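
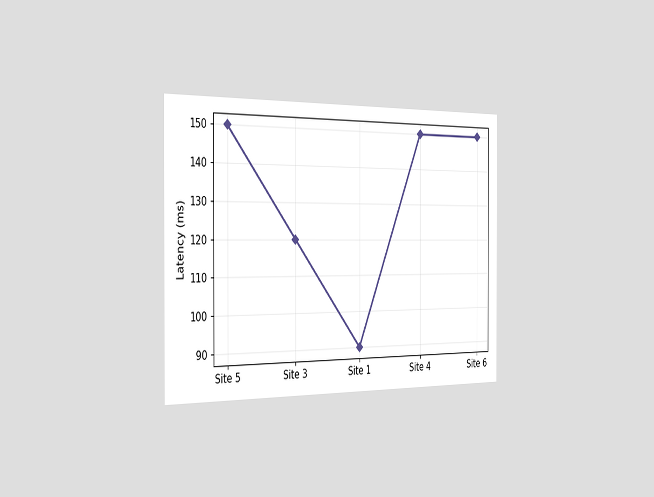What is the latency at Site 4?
The chart is viewed slightly from the left. At Site 4, the line is at 150ms.

150ms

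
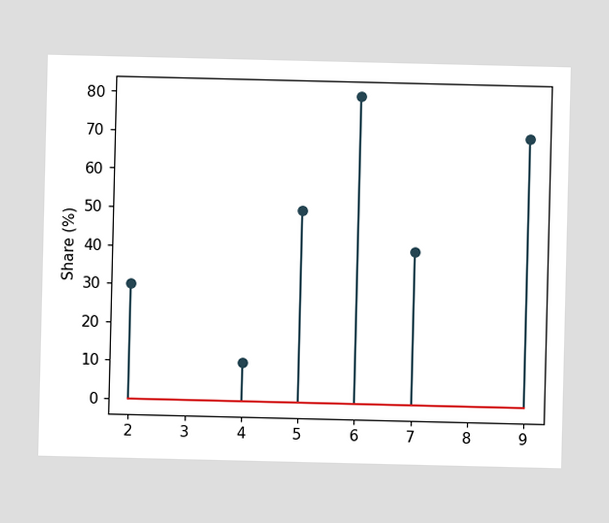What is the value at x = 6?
80%

The stem at x=6 reaches 80%.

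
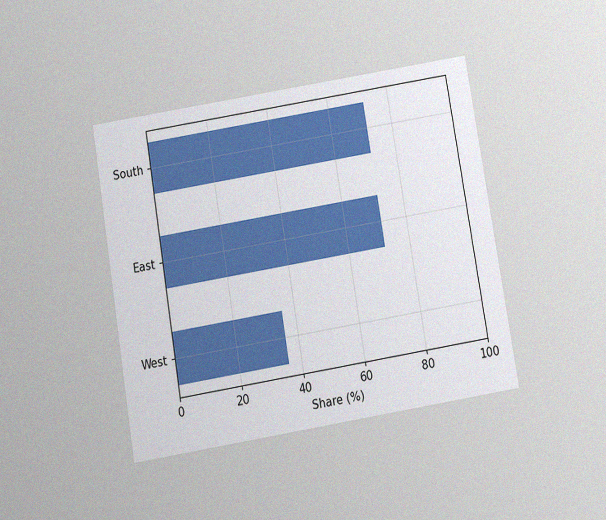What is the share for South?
72%

The chart is tilted about 9° counter-clockwise and viewed slightly from below, with some photo noise. Reading along the chart's x-axis, the South bar reaches 72%.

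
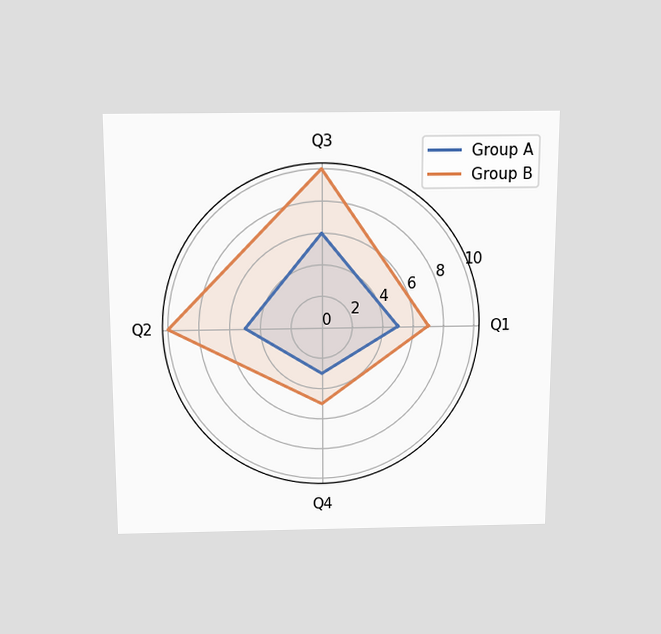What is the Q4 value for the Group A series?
3

The chart is viewed slightly from above. On the Q4 axis, Group A reaches 3.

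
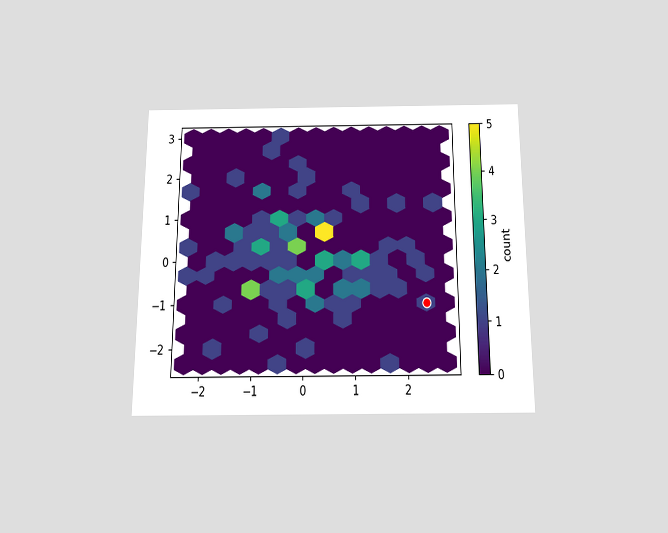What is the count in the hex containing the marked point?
1

The chart is viewed slightly from below. The marked hex reads 1 on the colorbar.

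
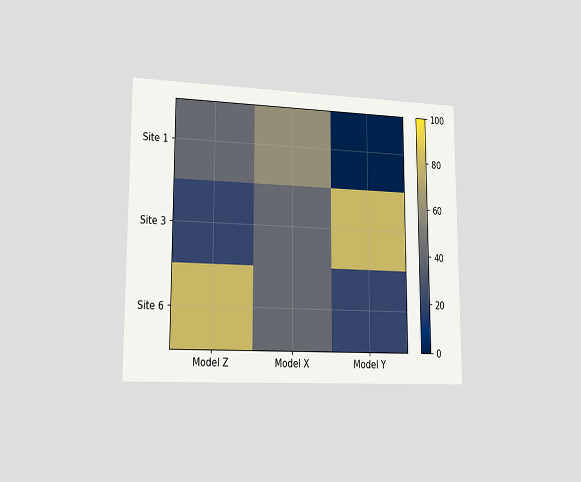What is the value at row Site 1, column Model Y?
0

The chart is viewed slightly from the left. Matching cell (Site 1, Model Y) against the colorbar gives 0.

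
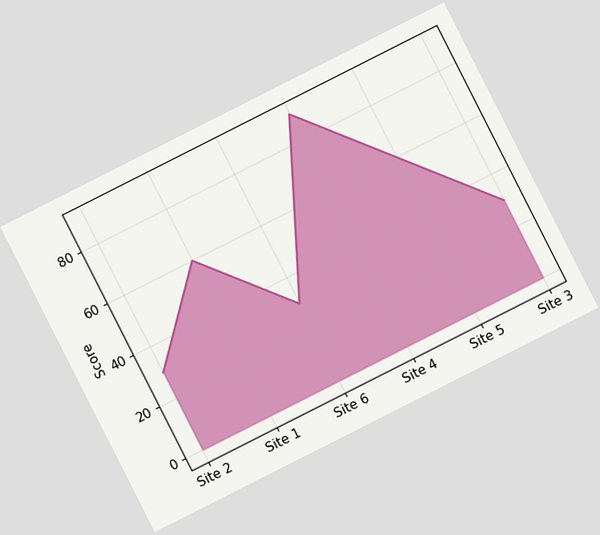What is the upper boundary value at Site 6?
The chart is tilted about 27° counter-clockwise. At Site 6 the upper boundary is at 30.

30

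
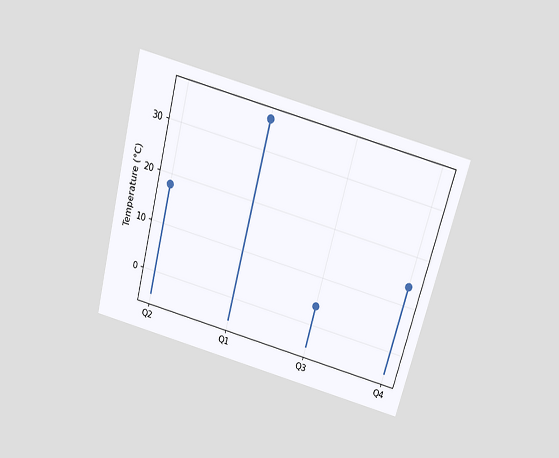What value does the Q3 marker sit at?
4°C

The chart is tilted about 15° clockwise and viewed slightly from above. The Q3 marker sits at 4°C.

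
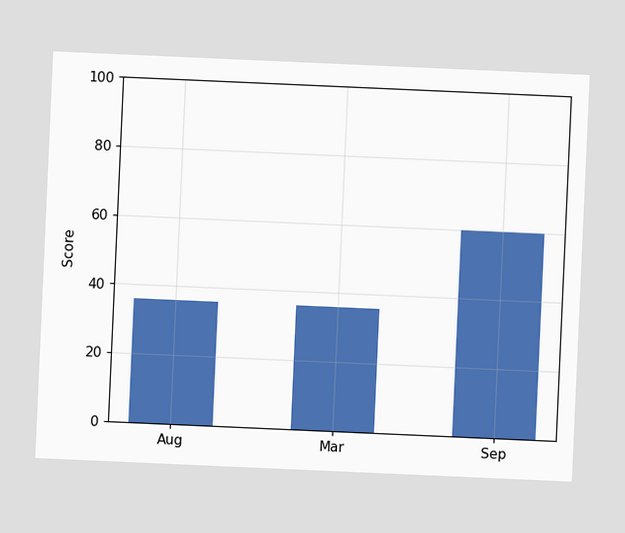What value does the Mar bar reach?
36

The chart is tilted about 3° clockwise. Reading along the chart's y-axis, the Mar bar reaches 36.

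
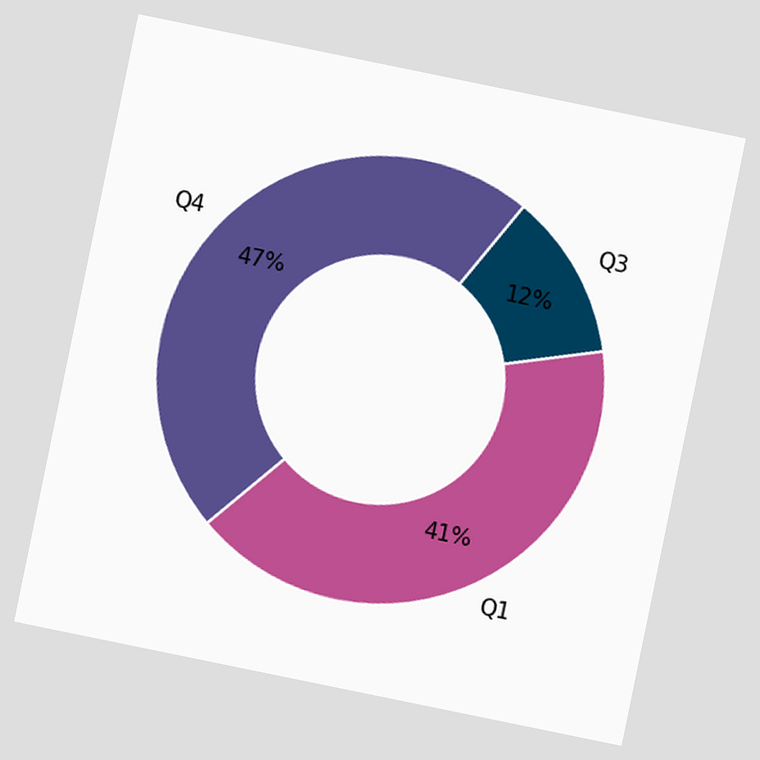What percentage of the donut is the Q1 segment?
The chart is tilted about 12° clockwise. The Q1 segment takes up 41% of the ring.

41%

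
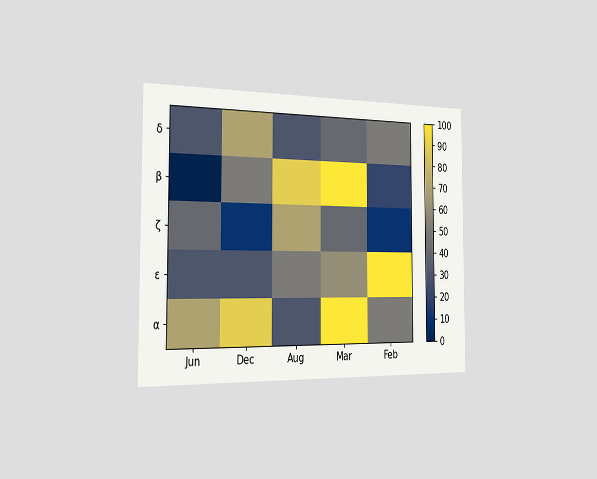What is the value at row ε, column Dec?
The chart is viewed slightly from the left. Matching cell (ε, Dec) against the colorbar gives 30.

30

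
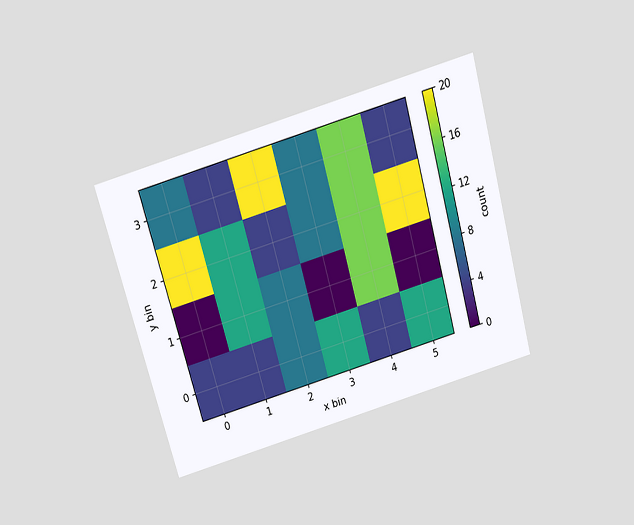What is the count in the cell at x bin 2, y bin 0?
The chart is tilted about 15° counter-clockwise and viewed slightly from above. Matching the cell (2, 0) against the colorbar gives 8.

8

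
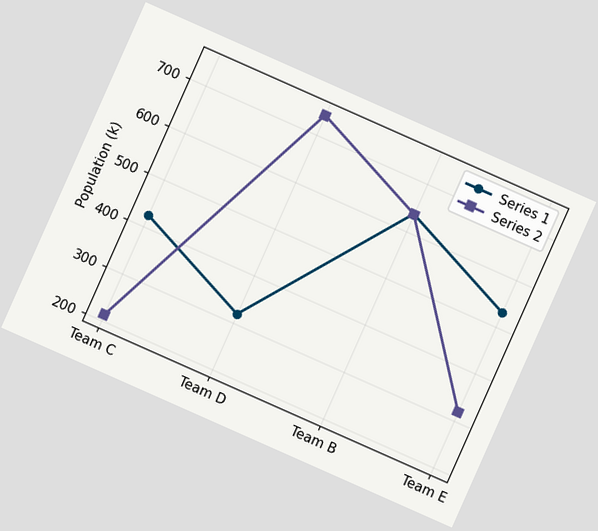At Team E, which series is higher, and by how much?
The chart is tilted about 24° clockwise. At Team E, Series 1 sits above the other line by 212k.

Series 1, by 212k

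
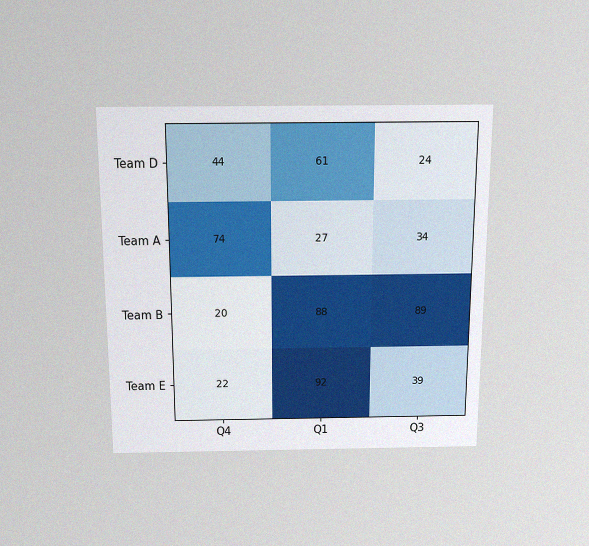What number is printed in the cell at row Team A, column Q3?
34

The chart is viewed slightly from above, with some photo noise. The (Team A, Q3) cell reads 34.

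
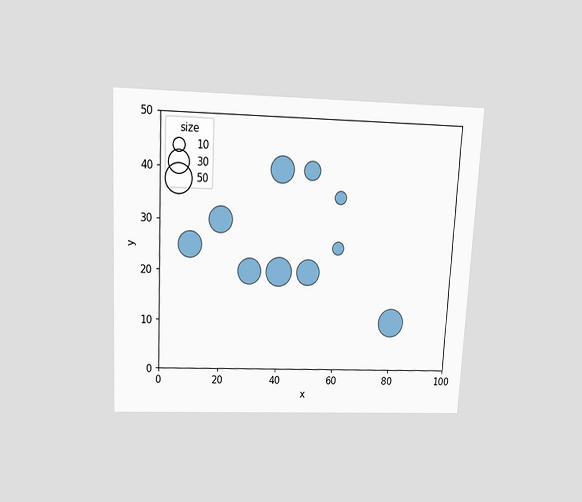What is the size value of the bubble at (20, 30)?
The chart is tilted about 3° clockwise and viewed slightly from above. Matching the bubble at (20, 30) against the size legend gives 40.

40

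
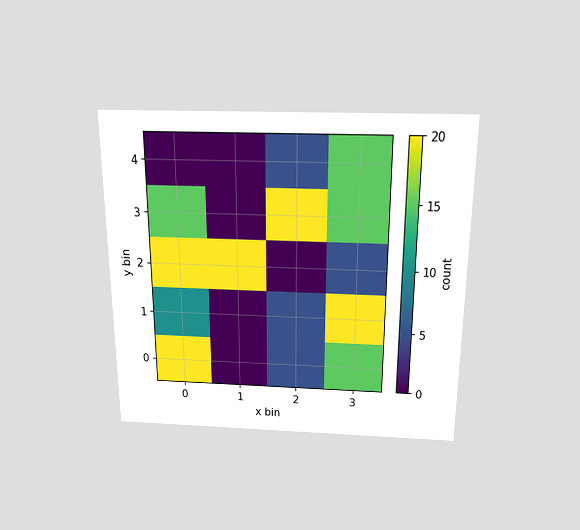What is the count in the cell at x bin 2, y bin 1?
The chart is viewed slightly from above. Matching the cell (2, 1) against the colorbar gives 5.

5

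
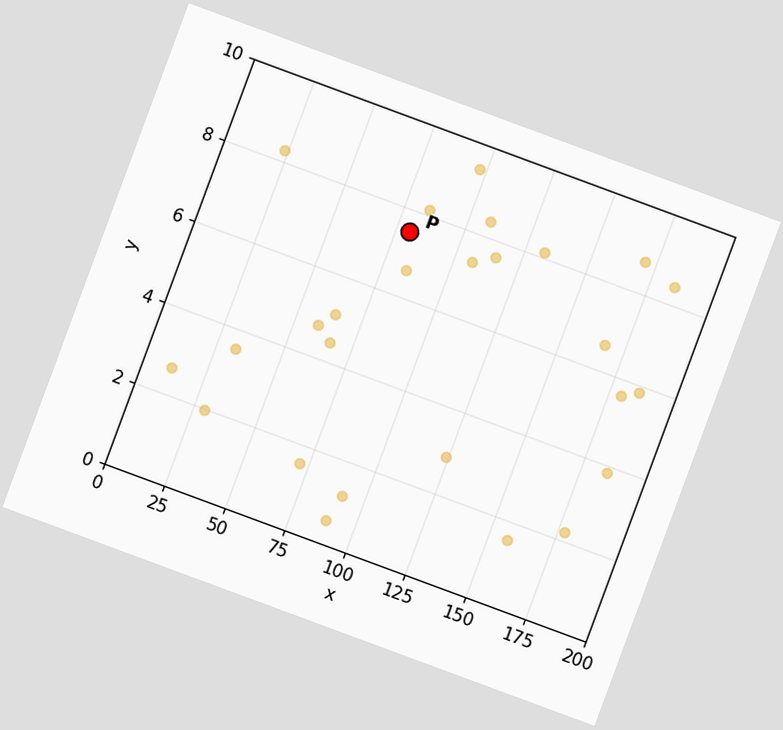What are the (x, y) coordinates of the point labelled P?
The chart is tilted about 20° clockwise. Following the gridlines from P to each axis, P sits at (80, 7.5).

(80, 7.5)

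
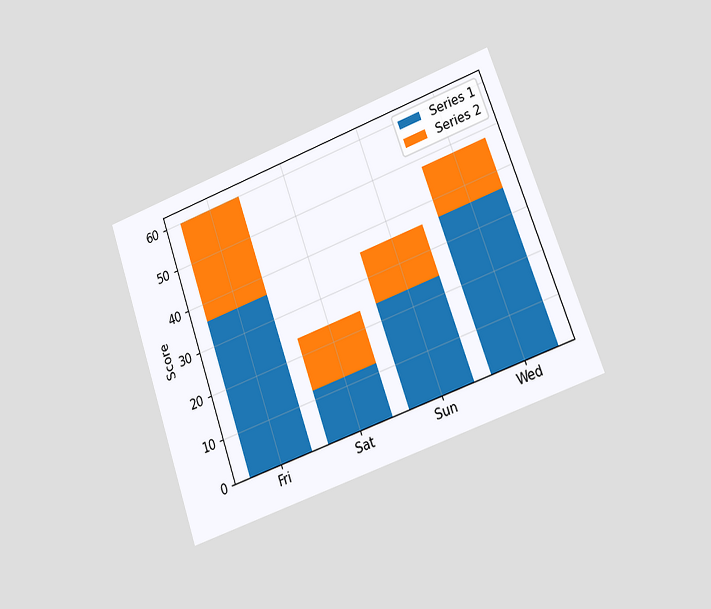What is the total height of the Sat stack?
24

The chart is tilted about 20° counter-clockwise and viewed at a slight angle. The Sat stack's top reaches 24 on the y-axis.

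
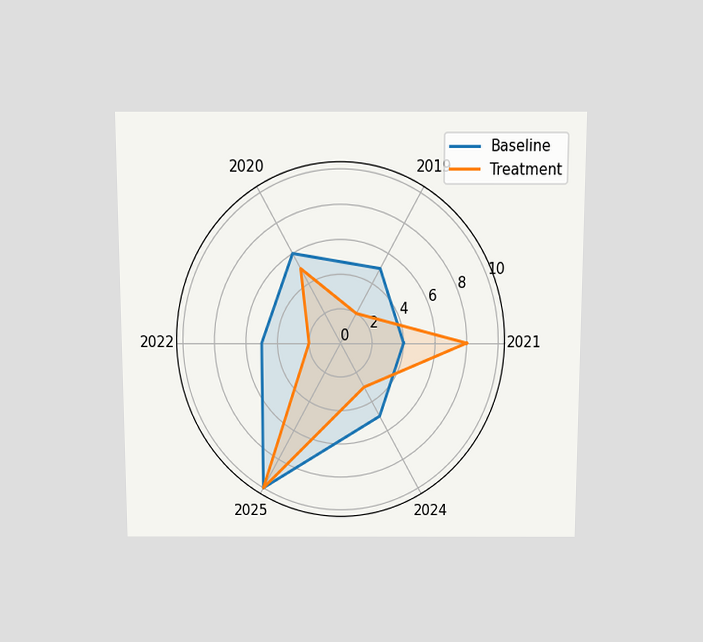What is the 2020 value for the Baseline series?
6

The chart is viewed slightly from above. On the 2020 axis, Baseline reaches 6.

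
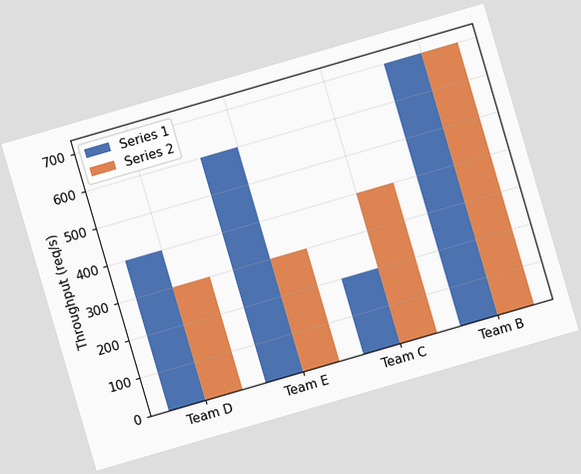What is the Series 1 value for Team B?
The chart is tilted about 16° counter-clockwise. The Series 1 bar at Team B reaches 700req/s on the y-axis.

700req/s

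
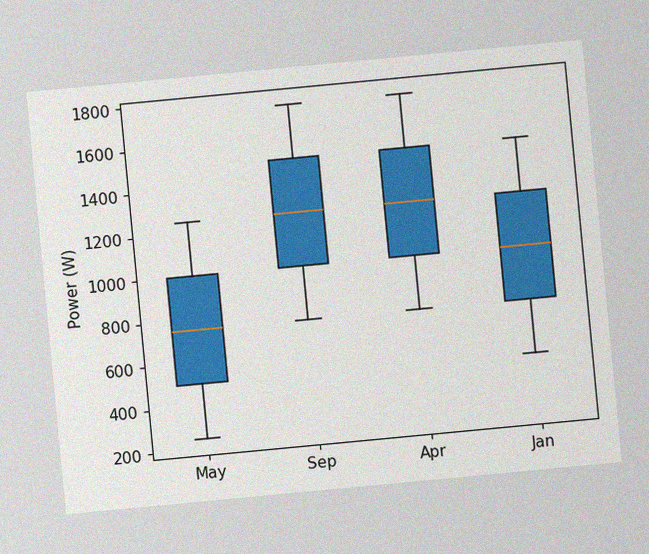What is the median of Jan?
The chart is tilted about 5° counter-clockwise, with some photo noise. The median line in the Jan box sits at 1000W.

1000W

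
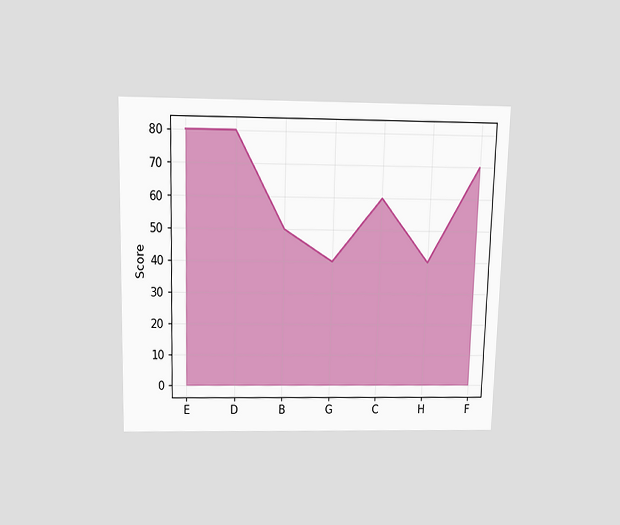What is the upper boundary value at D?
The chart is viewed slightly from above. At D the upper boundary is at 80.

80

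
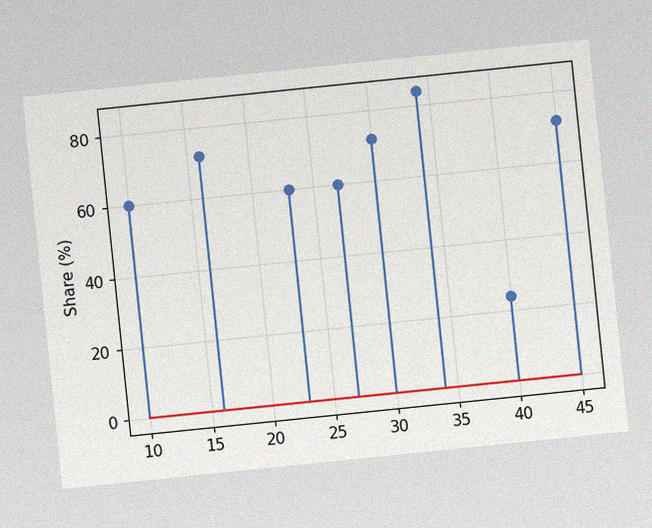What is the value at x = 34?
The chart is tilted about 6° counter-clockwise, with some photo noise. The stem at x=34 reaches 84%.

84%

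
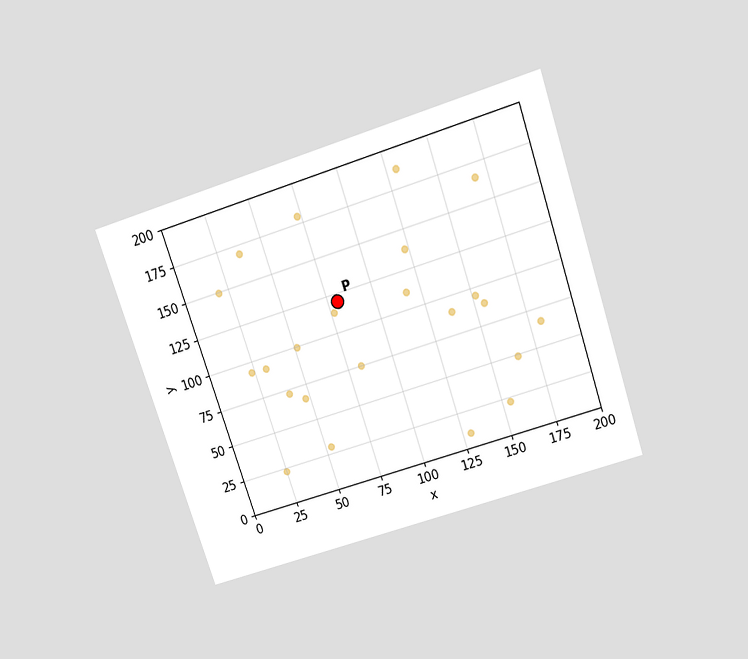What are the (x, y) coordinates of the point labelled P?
(80, 120)

The chart is tilted about 19° counter-clockwise and viewed slightly from above. Following the gridlines from P to each axis, P sits at (80, 120).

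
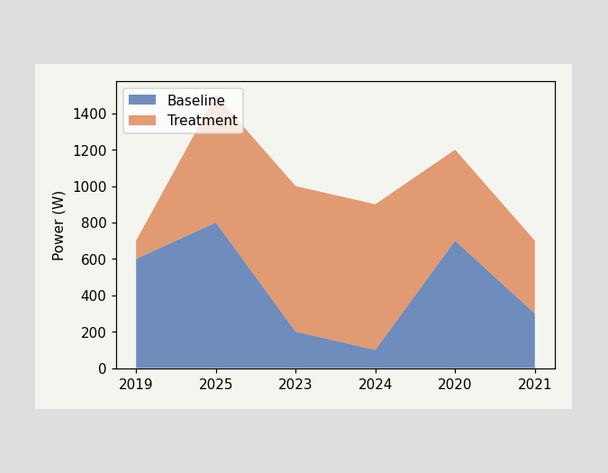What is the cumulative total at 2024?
900W

The stacked total at 2024 reaches 900W.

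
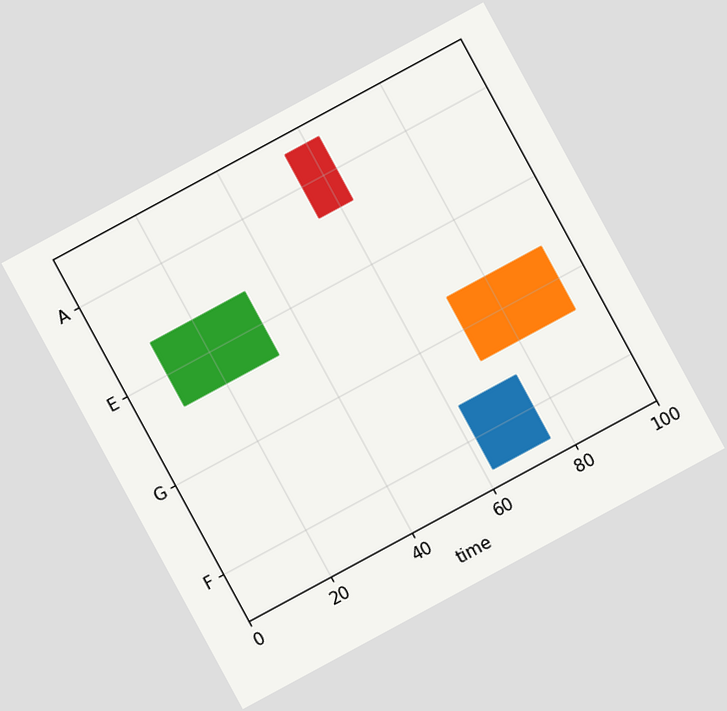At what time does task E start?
The chart is tilted about 28° counter-clockwise. The E bar begins at t=10.

10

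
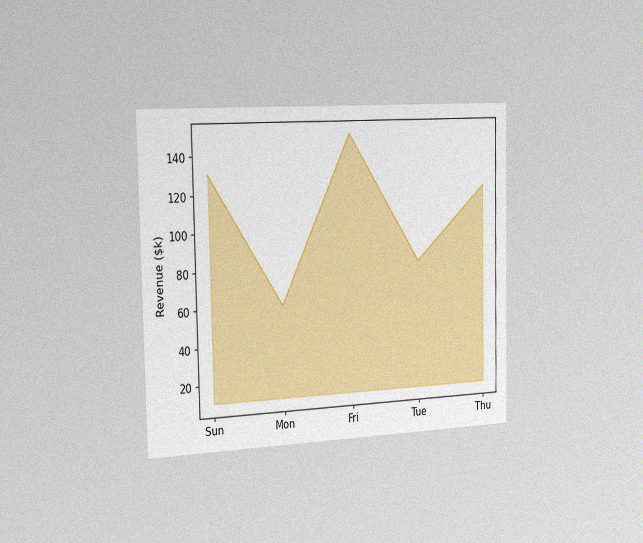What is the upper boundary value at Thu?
The chart is viewed slightly from the left, with some photo noise. At Thu the upper boundary is at $120k.

$120k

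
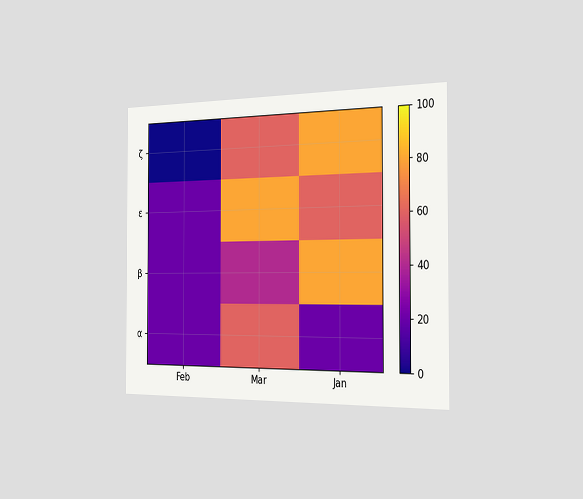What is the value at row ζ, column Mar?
The chart is viewed slightly from the right. Matching cell (ζ, Mar) against the colorbar gives 60.

60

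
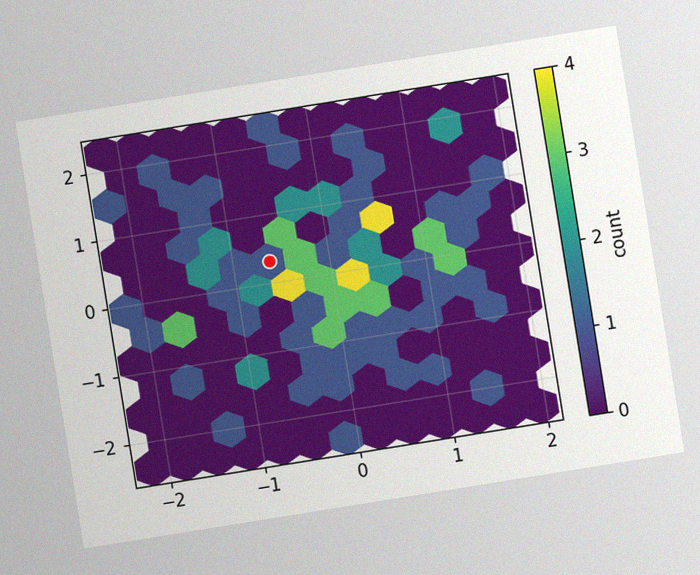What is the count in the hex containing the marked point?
The chart is tilted about 9° counter-clockwise, with some photo noise. The marked hex reads 1 on the colorbar.

1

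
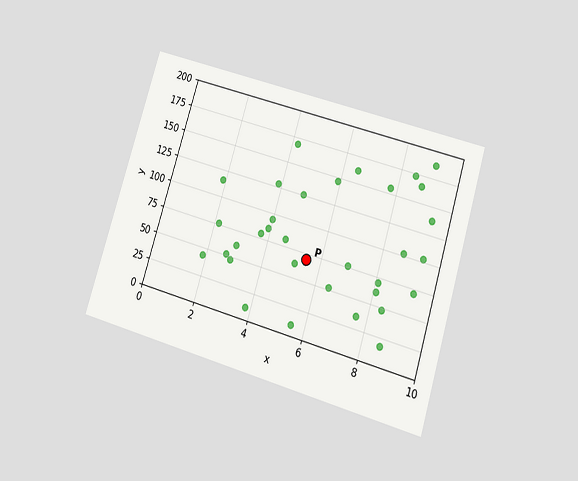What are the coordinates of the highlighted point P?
(5.5, 70)

The chart is tilted about 17° clockwise and viewed slightly from below. Following the gridlines from P to each axis, P sits at (5.5, 70).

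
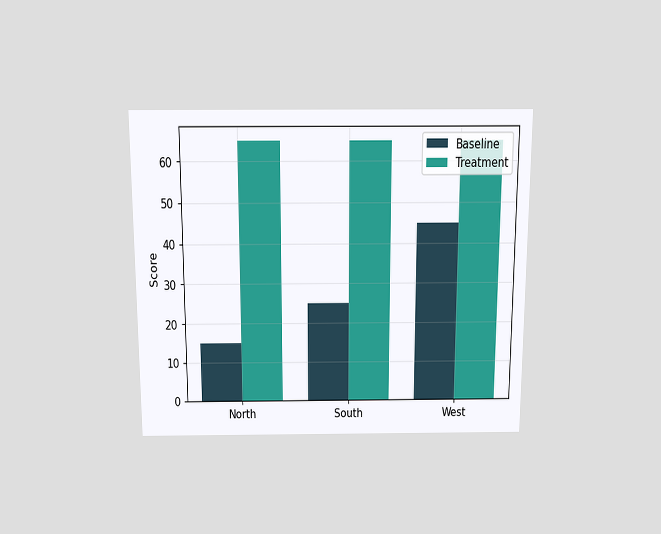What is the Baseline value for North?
The chart is viewed slightly from above. The Baseline bar at North reaches 15 on the y-axis.

15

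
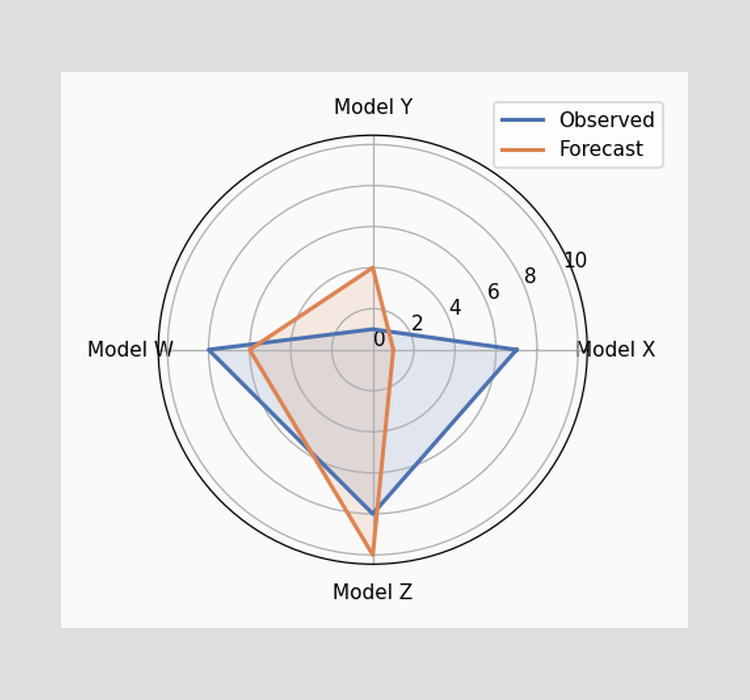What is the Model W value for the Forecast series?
6

On the Model W axis, Forecast reaches 6.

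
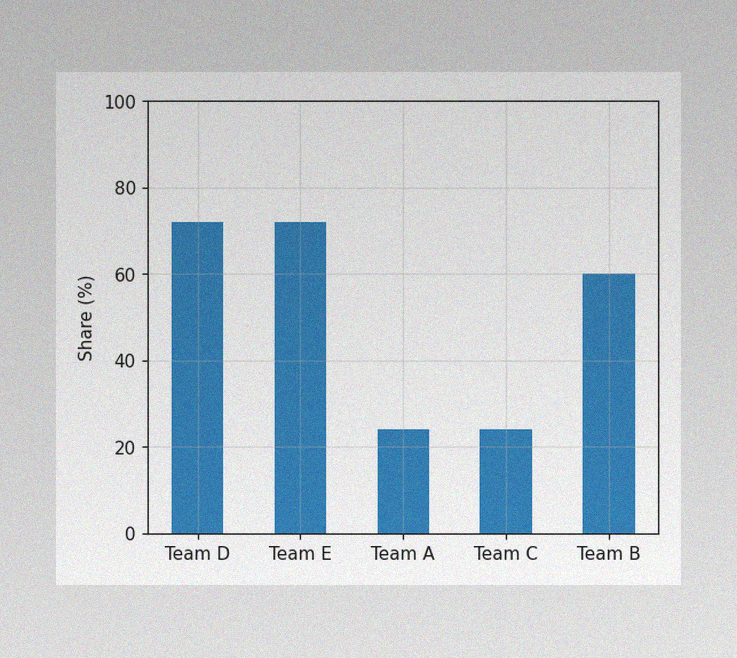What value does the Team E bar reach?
72%

The image has some photo noise and uneven lighting. Reading along the chart's y-axis, the Team E bar reaches 72%.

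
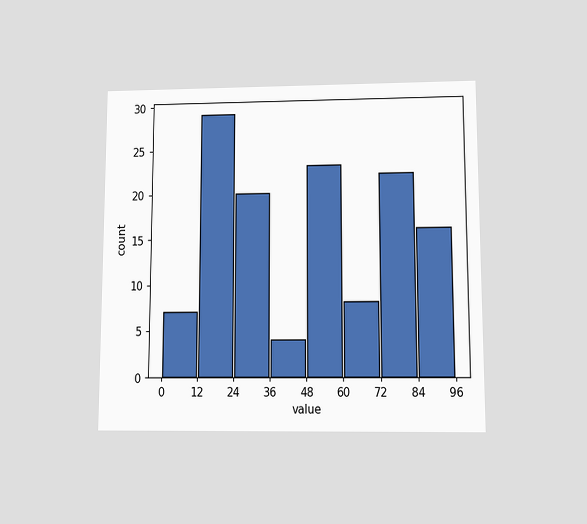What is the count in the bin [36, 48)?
4

The chart is viewed slightly from below. The [36, 48) bin has height 4.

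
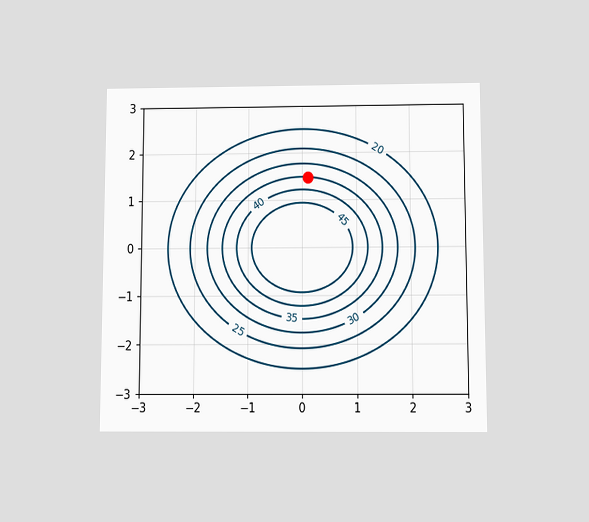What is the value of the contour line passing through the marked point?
35

The chart is viewed slightly from below. The marked point sits on the contour labelled 35.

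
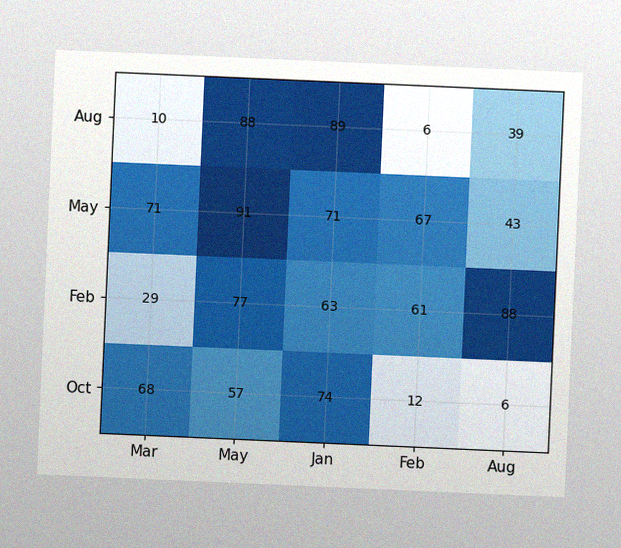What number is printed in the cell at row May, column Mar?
71

The chart is tilted about 3° clockwise, with some photo noise. The (May, Mar) cell reads 71.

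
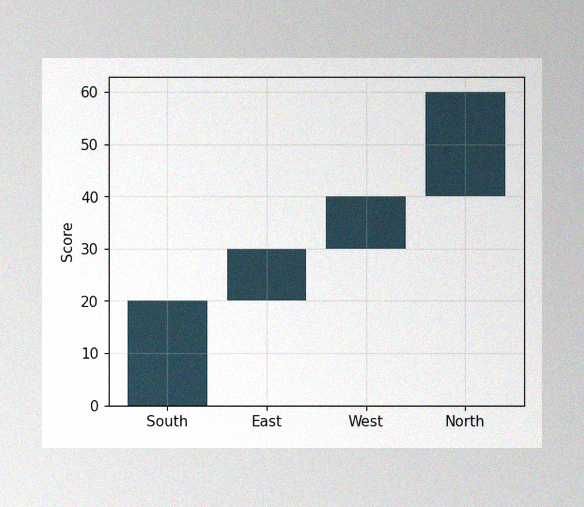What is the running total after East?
The image has some photo noise and uneven lighting. After East the running total reaches 30.

30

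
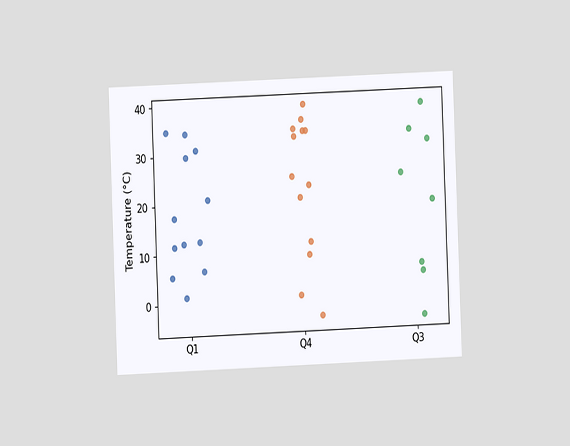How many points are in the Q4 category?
13

The chart is tilted about 2° counter-clockwise and viewed at a slight angle. Counting the markers in the Q4 column gives 13.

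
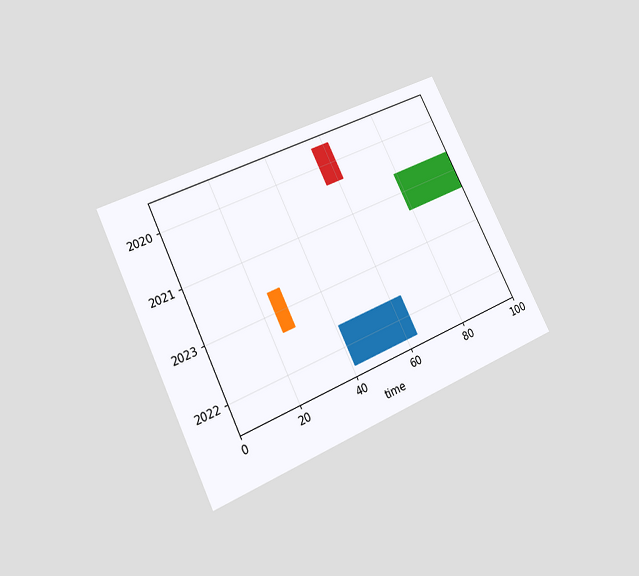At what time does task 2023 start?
24

The chart is tilted about 26° counter-clockwise and viewed at a slight angle. The 2023 bar begins at t=24.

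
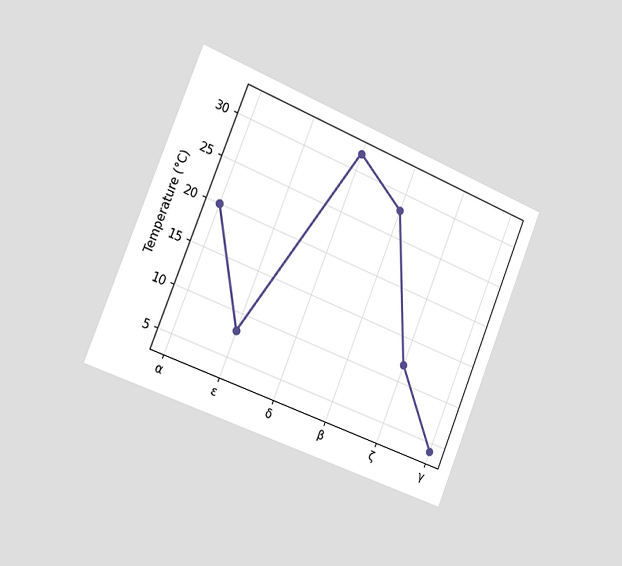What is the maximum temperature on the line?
32°C

The chart is tilted about 22° clockwise and viewed slightly from the left. The highest point is at δ, and reading across to the y-axis gives 32°C.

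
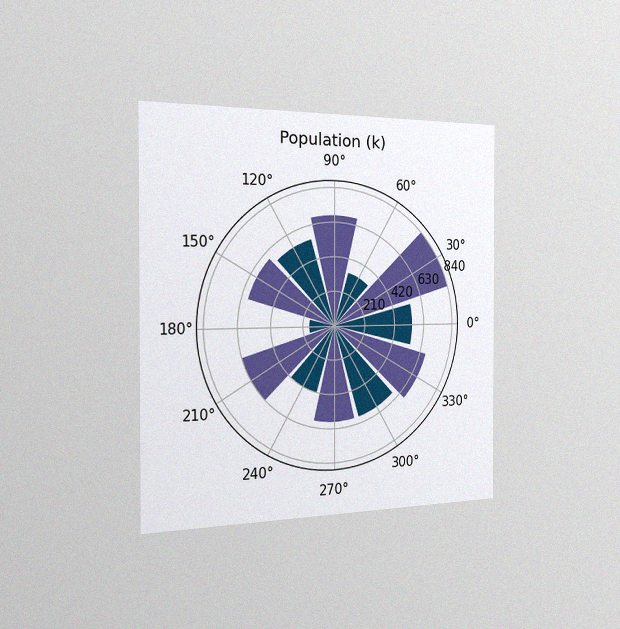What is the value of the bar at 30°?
840k

The chart is viewed slightly from the left, with some photo noise. The bar at 30° reaches 840k on the radial axis.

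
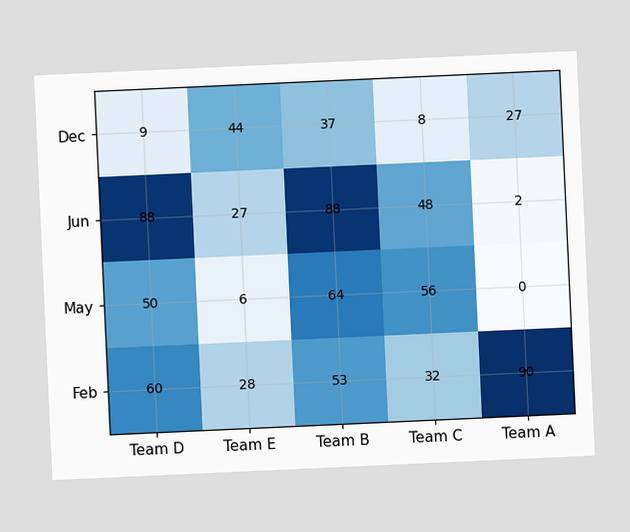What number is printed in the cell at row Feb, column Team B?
53

The chart is tilted about 3° counter-clockwise. The (Feb, Team B) cell reads 53.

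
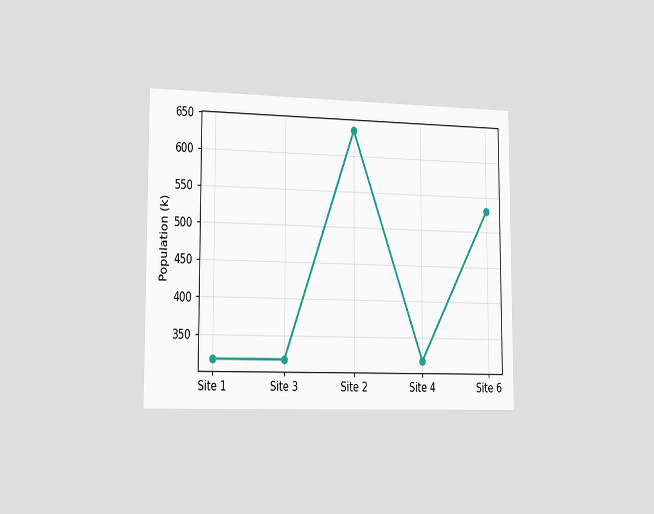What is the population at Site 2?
The chart is viewed slightly from the left. At Site 2, the line is at 636k.

636k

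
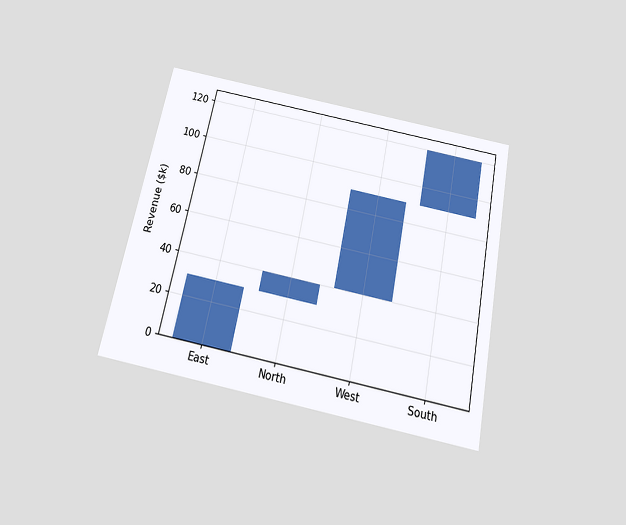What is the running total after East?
The chart is tilted about 12° clockwise and viewed slightly from below. After East the running total reaches $30k.

$30k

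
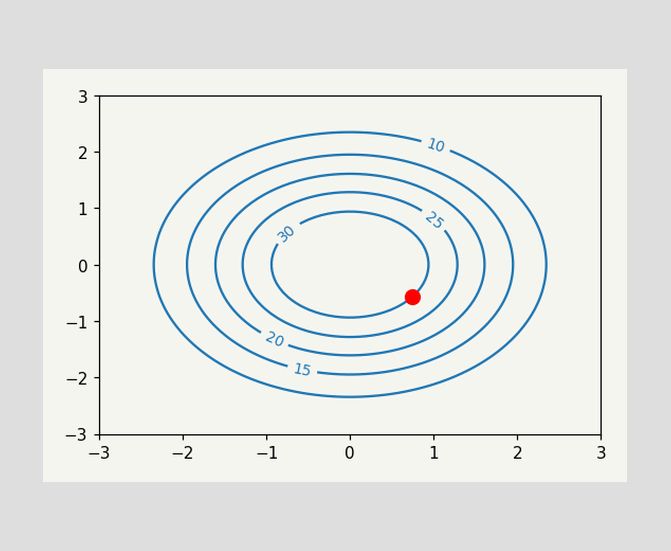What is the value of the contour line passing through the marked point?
The marked point sits on the contour labelled 30.

30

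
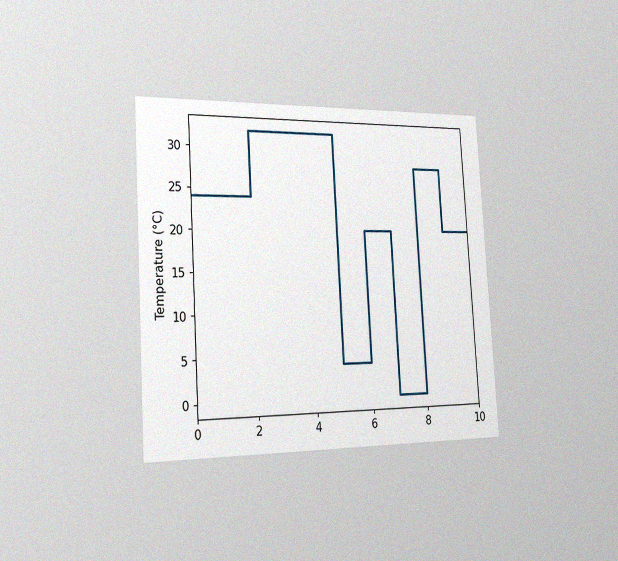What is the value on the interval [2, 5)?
32°C

The chart is tilted about 3° counter-clockwise and viewed slightly from the left, with some photo noise. On [2, 5) the step sits at 32°C.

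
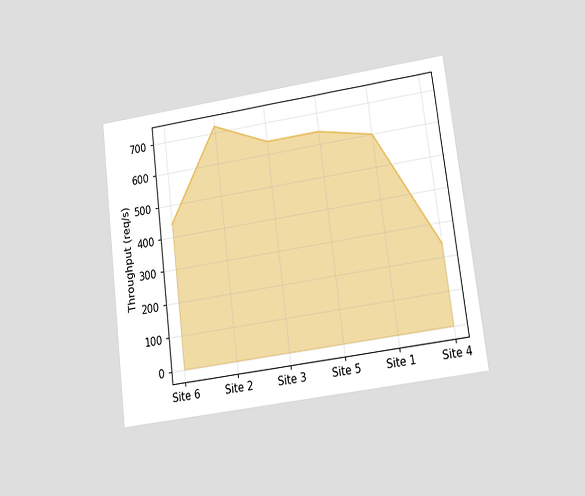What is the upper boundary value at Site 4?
240req/s

The chart is tilted about 7° counter-clockwise and viewed at a slight angle. At Site 4 the upper boundary is at 240req/s.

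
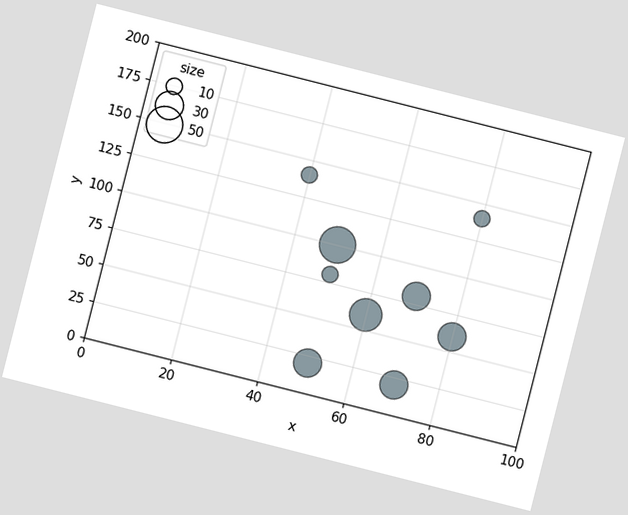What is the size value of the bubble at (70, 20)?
The chart is tilted about 14° clockwise. Matching the bubble at (70, 20) against the size legend gives 30.

30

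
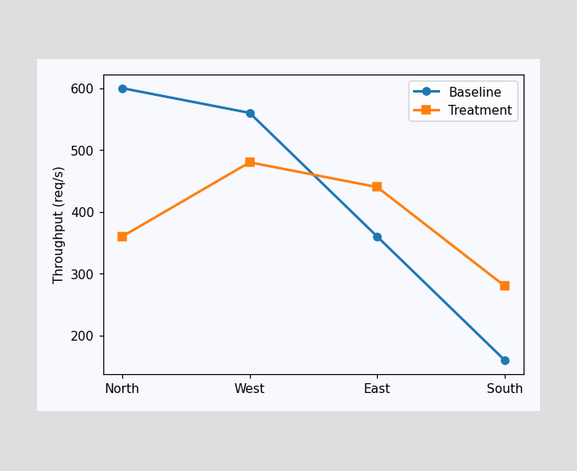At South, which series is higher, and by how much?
Treatment, by 120req/s

At South, Treatment sits above the other line by 120req/s.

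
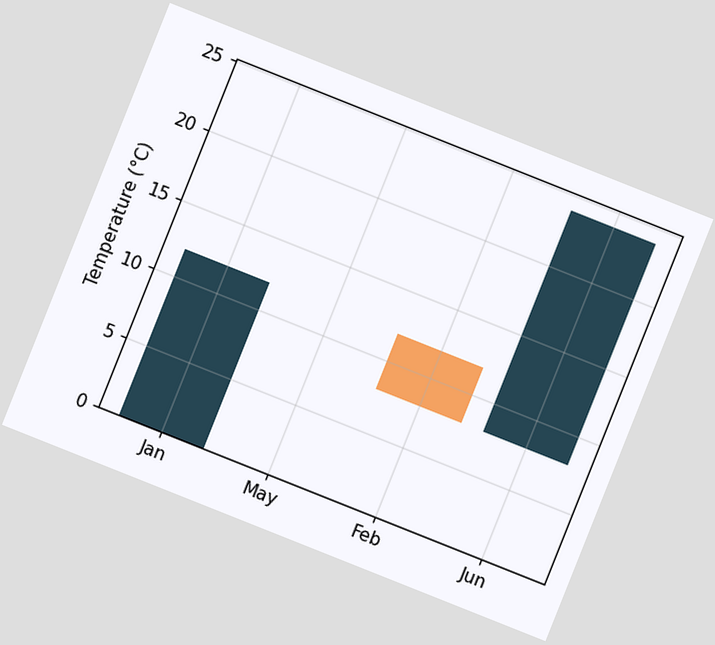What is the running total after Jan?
The chart is tilted about 22° clockwise. After Jan the running total reaches 12°C.

12°C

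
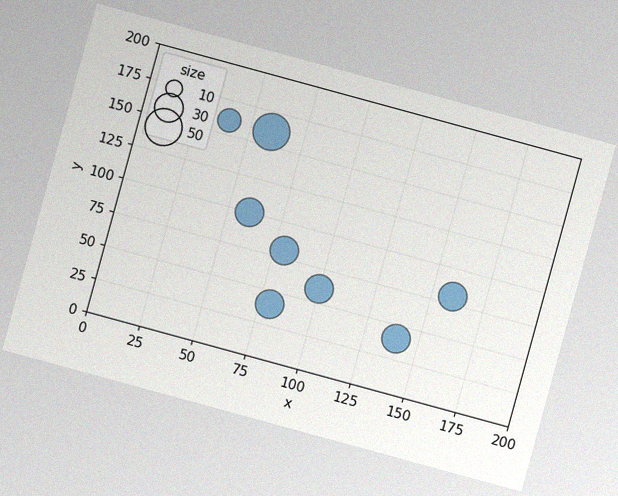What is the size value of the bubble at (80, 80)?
30

The chart is tilted about 15° clockwise, with some photo noise. Matching the bubble at (80, 80) against the size legend gives 30.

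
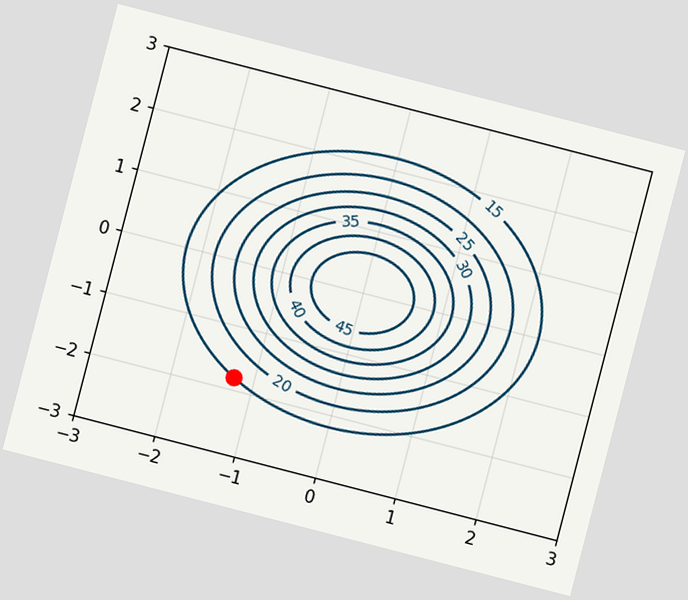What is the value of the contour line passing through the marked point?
15

The chart is tilted about 15° clockwise. The marked point sits on the contour labelled 15.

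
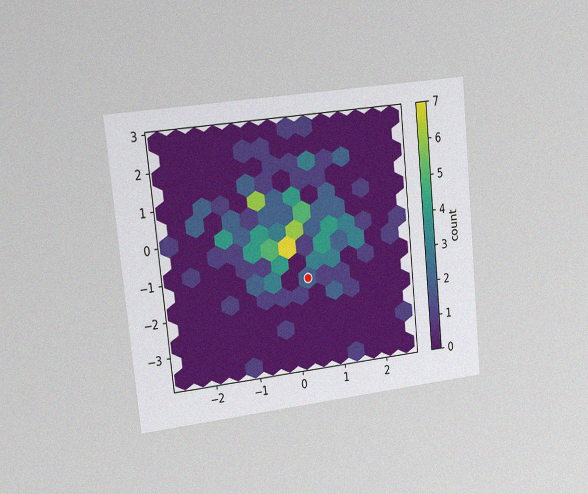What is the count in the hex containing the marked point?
The chart is tilted about 6° counter-clockwise and viewed at a slight angle, with some photo noise. The marked hex reads 2 on the colorbar.

2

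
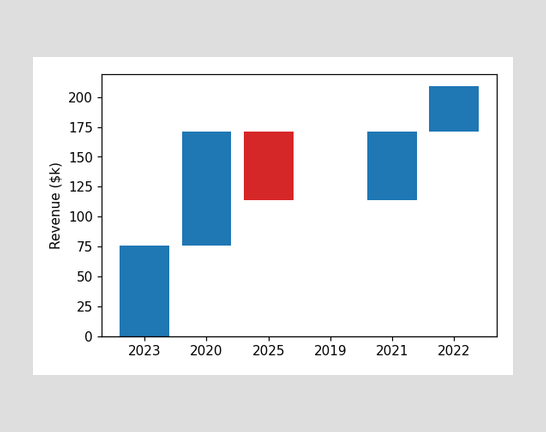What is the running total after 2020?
After 2020 the running total reaches $171k.

$171k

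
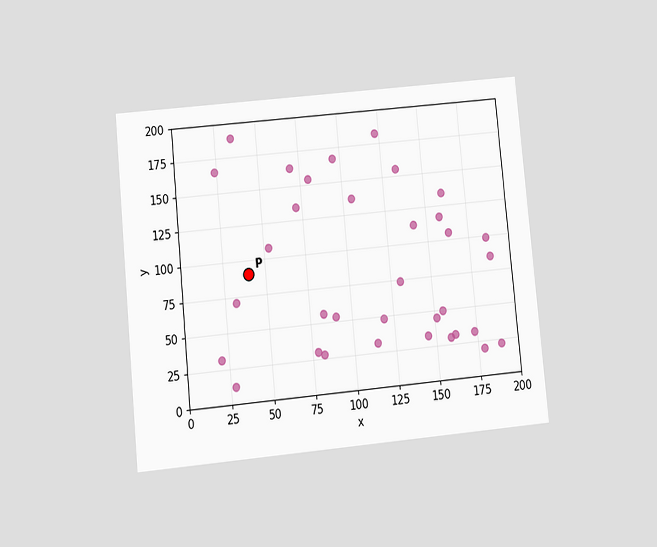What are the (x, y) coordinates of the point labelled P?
(40, 90)

The chart is tilted about 5° counter-clockwise and viewed at a slight angle. Following the gridlines from P to each axis, P sits at (40, 90).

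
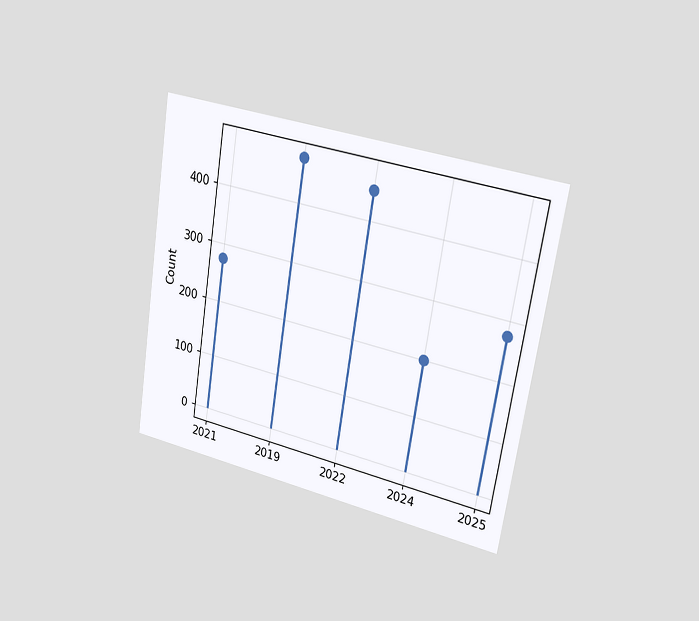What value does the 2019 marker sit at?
475

The chart is tilted about 9° clockwise and viewed slightly from the right. The 2019 marker sits at 475.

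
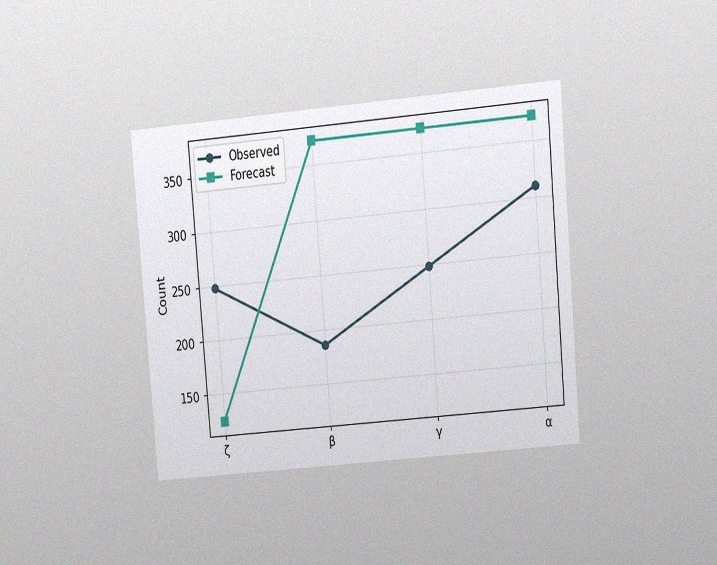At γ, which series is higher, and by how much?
Forecast, by 124

The chart is tilted about 5° counter-clockwise and viewed at a slight angle, with some photo noise. At γ, Forecast sits above the other line by 124.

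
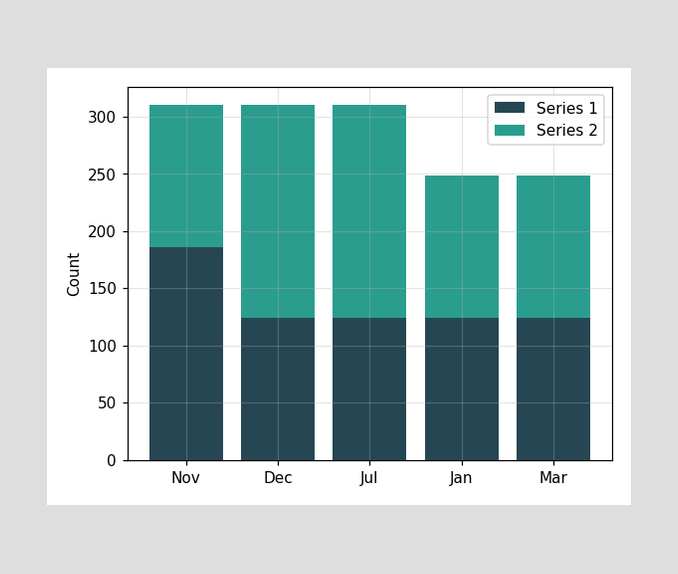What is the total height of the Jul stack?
The Jul stack's top reaches 310 on the y-axis.

310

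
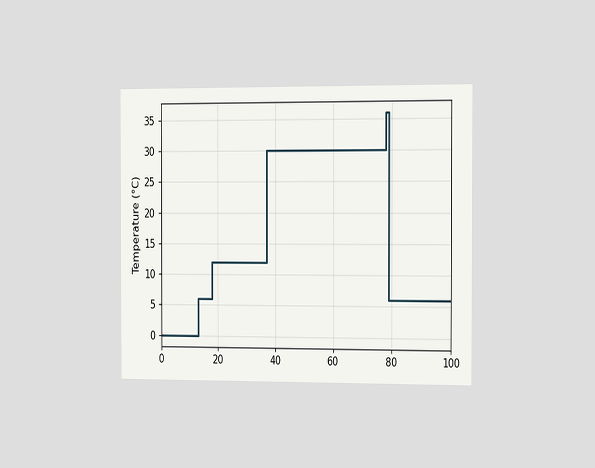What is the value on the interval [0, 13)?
The chart is viewed slightly from the right. On [0, 13) the step sits at 0°C.

0°C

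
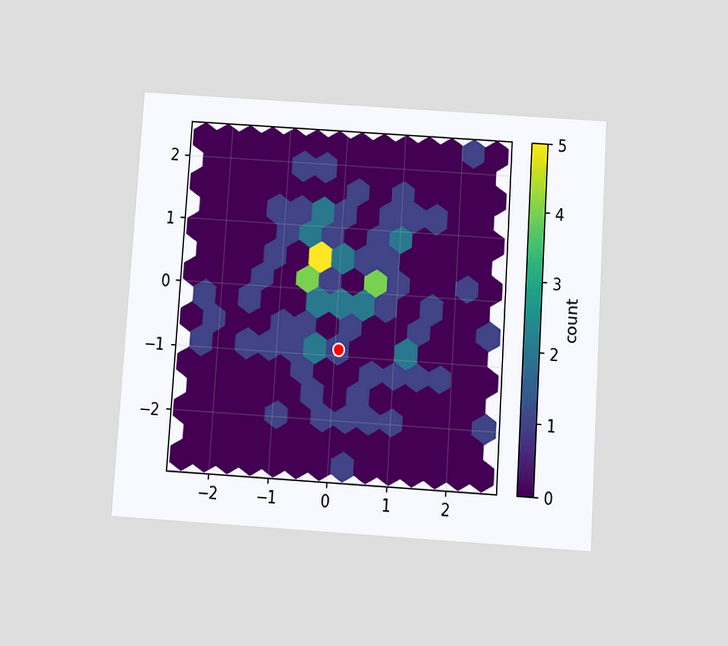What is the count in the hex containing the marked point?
1

The chart is tilted about 4° clockwise and viewed slightly from below. The marked hex reads 1 on the colorbar.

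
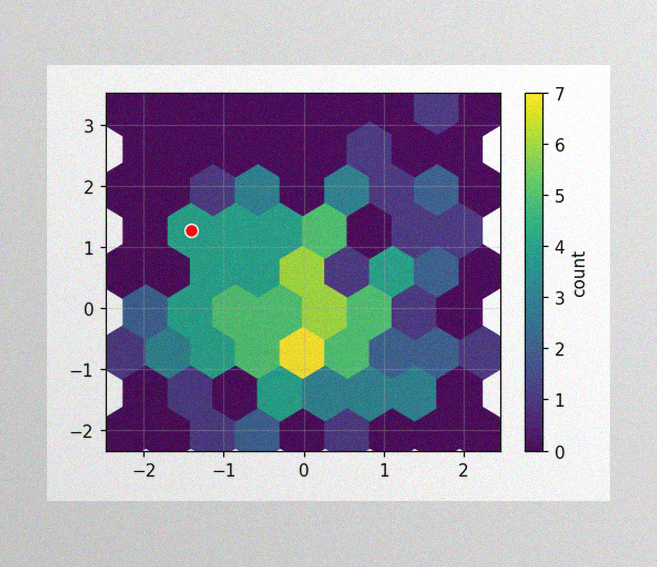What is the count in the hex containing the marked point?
4

The image has some photo noise and uneven lighting. The marked hex reads 4 on the colorbar.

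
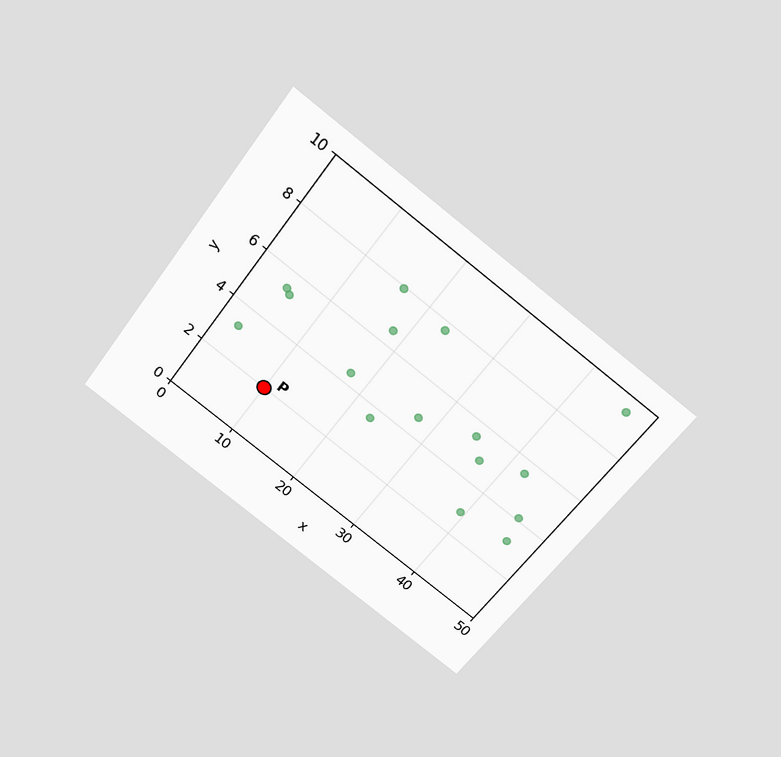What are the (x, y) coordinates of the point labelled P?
The chart is tilted about 37° clockwise and viewed slightly from above. Following the gridlines from P to each axis, P sits at (10, 2).

(10, 2)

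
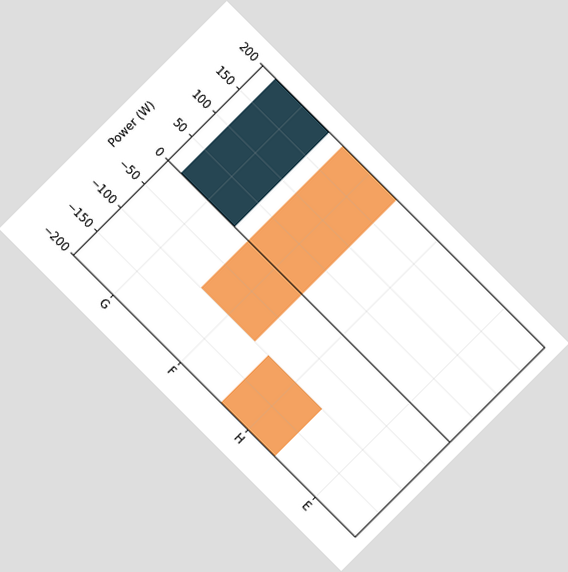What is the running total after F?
-100W

The chart is tilted about 45° clockwise. After F the running total reaches -100W.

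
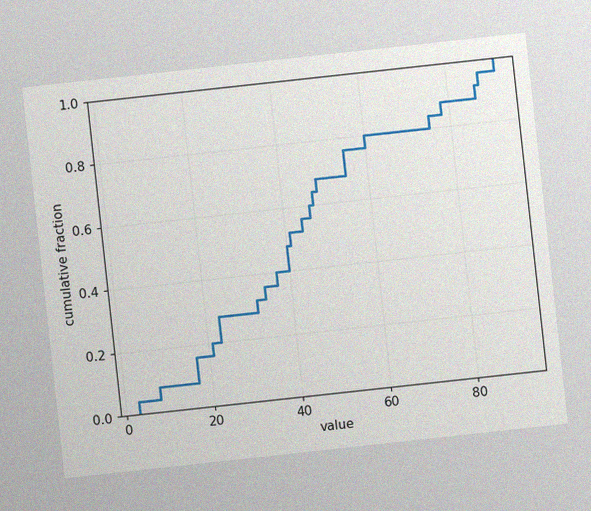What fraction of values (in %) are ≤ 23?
The chart is tilted about 6° counter-clockwise, with some photo noise. At x=23 the ECDF step is at 28%.

28%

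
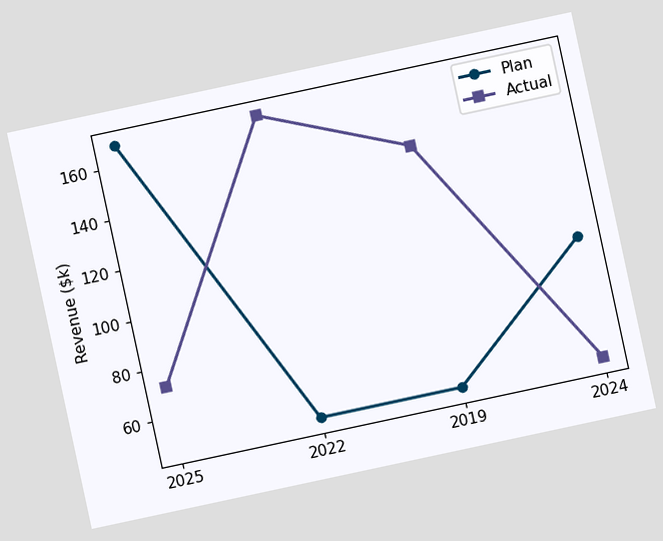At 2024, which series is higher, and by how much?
The chart is tilted about 12° counter-clockwise. At 2024, Plan sits above the other line by $48k.

Plan, by $48k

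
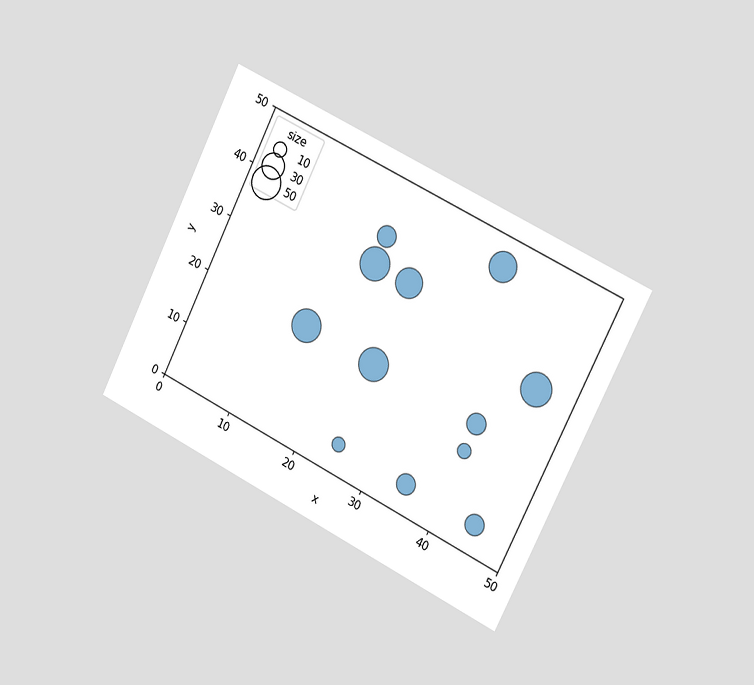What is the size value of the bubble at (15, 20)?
The chart is tilted about 26° clockwise and viewed slightly from the right. Matching the bubble at (15, 20) against the size legend gives 50.

50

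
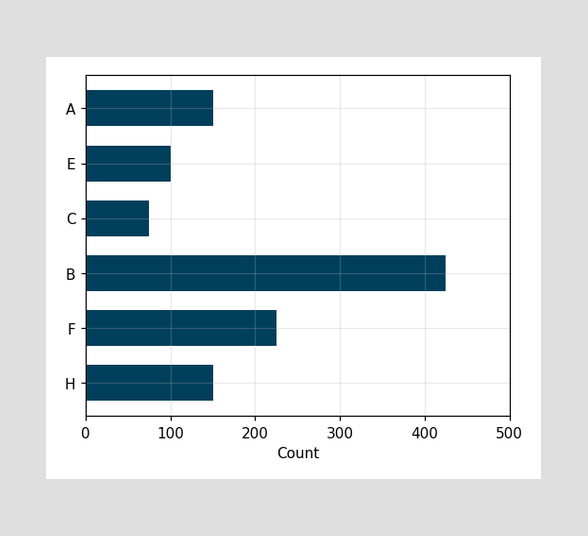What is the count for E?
Reading along the chart's x-axis, the E bar reaches 100.

100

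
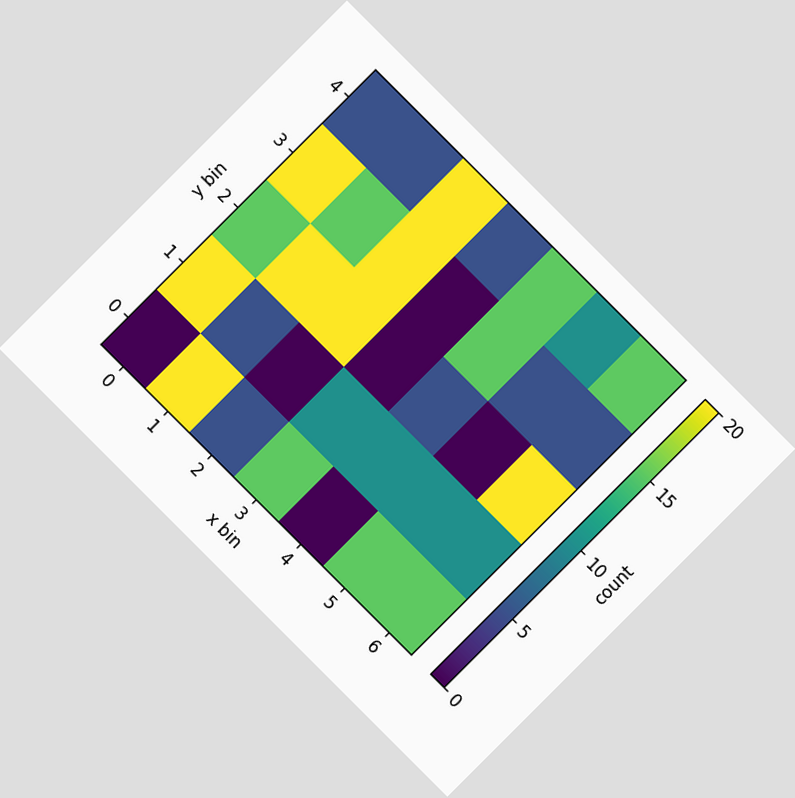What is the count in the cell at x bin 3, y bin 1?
10

The chart is tilted about 45° clockwise. Matching the cell (3, 1) against the colorbar gives 10.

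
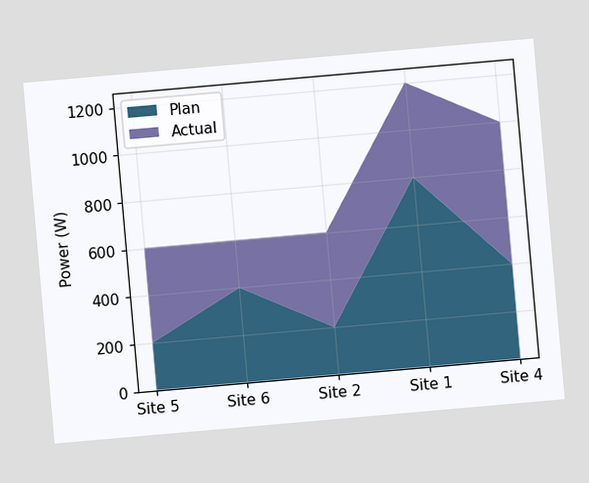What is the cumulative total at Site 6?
600W

The chart is tilted about 5° counter-clockwise. The stacked total at Site 6 reaches 600W.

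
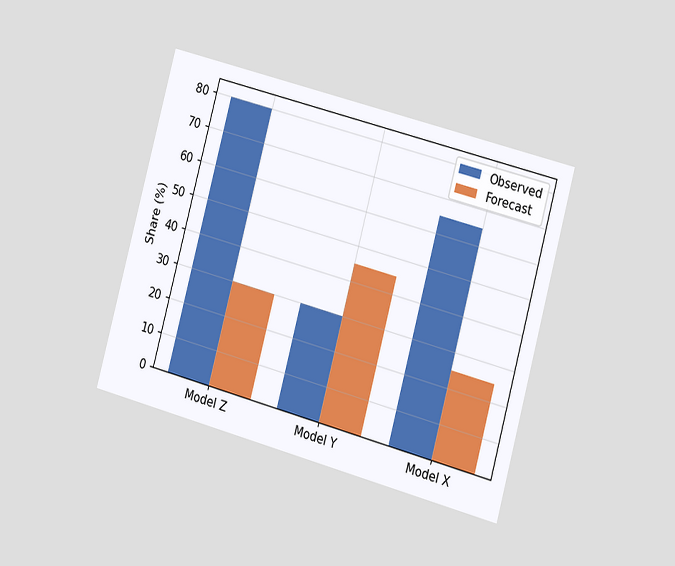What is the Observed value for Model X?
The chart is tilted about 15° clockwise and viewed slightly from the right. The Observed bar at Model X reaches 65% on the y-axis.

65%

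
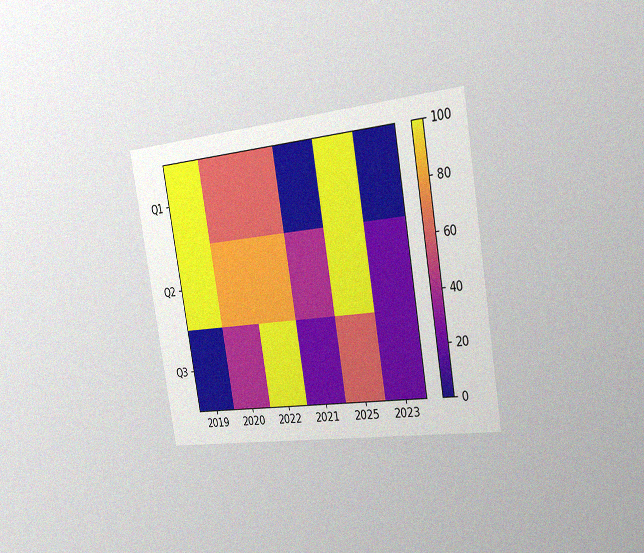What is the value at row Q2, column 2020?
80

The chart is tilted about 10° counter-clockwise and viewed slightly from the right, with some photo noise. Matching cell (Q2, 2020) against the colorbar gives 80.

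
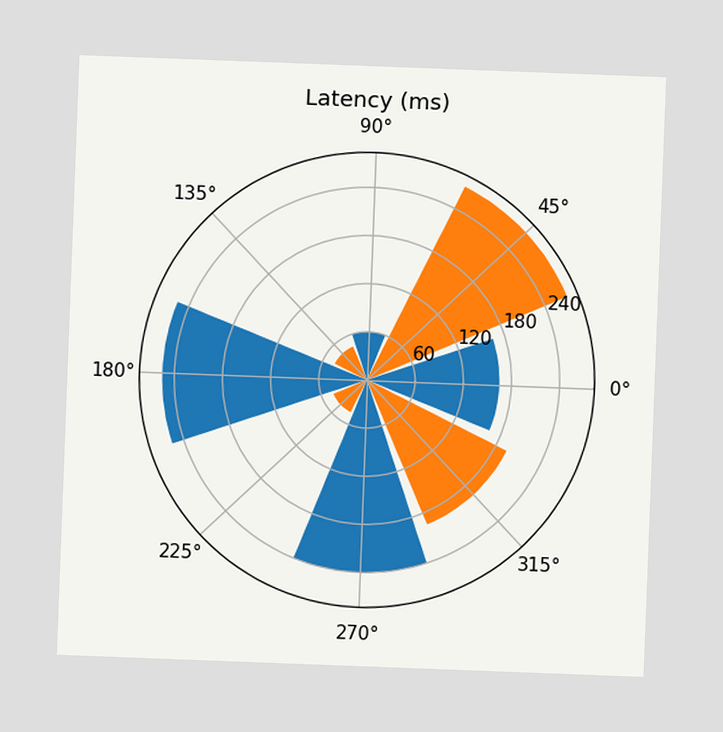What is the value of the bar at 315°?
The chart is tilted about 2° clockwise. The bar at 315° reaches 195ms on the radial axis.

195ms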